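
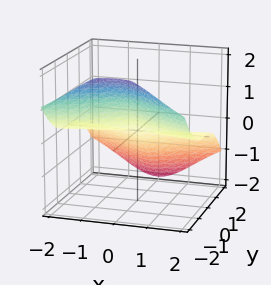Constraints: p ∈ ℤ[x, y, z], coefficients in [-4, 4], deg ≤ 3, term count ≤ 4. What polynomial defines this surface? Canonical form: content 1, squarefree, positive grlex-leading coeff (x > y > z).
x^2*z + y^3 + y^2*z

First, degree: the shape is more complex than any degree-2 surface, so deg p = 3.
Next, reading off the gridlines: every point of the x-axis in the box is on the surface; the visible z-axis segment lies entirely on the surface; it meets the y-axis at y = 0 (among the integer gridlines).
Finally, matching integer coefficients to the picture gives p.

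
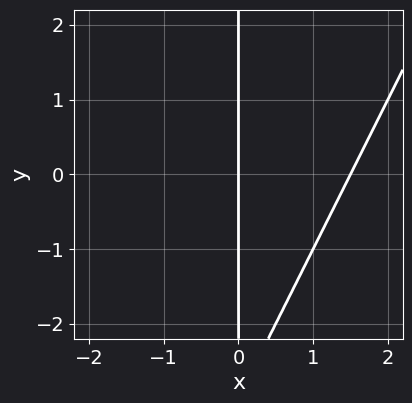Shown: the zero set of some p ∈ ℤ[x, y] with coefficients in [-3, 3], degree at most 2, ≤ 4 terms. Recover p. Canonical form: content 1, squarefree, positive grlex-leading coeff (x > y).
2*x^2 - x*y - 3*x

(a) The degree is 2 — no degree-1 curve has this shape.
(b) From the axis intercepts and sections: it meets the x-axis at x = 0 (among the integer gridlines); the visible y-axis segment lies entirely on the curve.
(c) Assembling these constraints gives the stated polynomial.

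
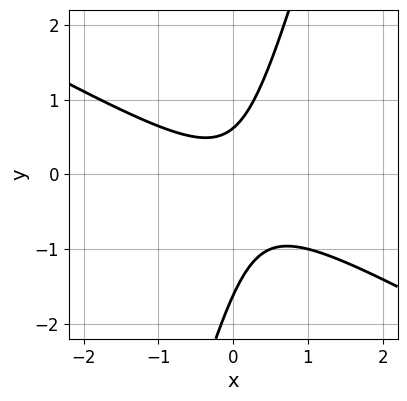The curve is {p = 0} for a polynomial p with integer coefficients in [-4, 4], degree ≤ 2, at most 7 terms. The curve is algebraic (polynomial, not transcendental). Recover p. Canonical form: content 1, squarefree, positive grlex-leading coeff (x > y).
First, the degree is 2 — the shape is more complex than any degree-1 curve.
Then, against the integer gridlines: no x-intercept at any integer in the box.
Finally, assembling these constraints gives the stated polynomial.

2*x^2 + 3*x*y - y^2 - y + 1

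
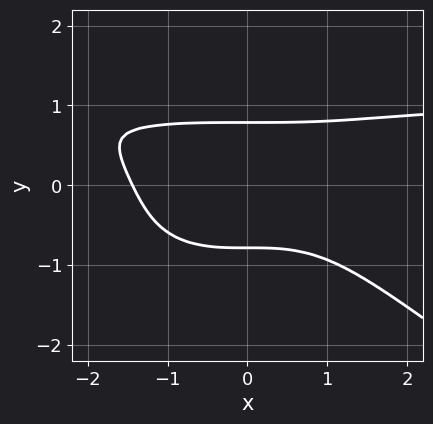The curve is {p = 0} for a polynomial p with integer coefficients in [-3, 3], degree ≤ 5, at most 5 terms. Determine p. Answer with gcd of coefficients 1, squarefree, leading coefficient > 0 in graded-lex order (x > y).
The degree is 4 — a generic line meets the curve in up to 4 points.
Putting this together gives p.

x^3*y + 3*y^4 - x^3 + 3*y^2 - 3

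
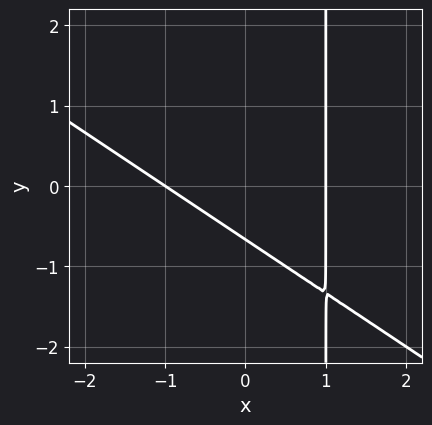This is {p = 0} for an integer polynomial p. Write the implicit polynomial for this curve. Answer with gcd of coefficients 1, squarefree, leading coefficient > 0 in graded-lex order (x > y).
(a) The degree is 2 — the shape is more complex than any degree-1 curve.
(b) Reading off the gridlines: among the integer gridlines, it crosses the x-axis at x ∈ {-1, 1}.
(c) Together with the visible shape, these determine p as stated.

2*x^2 + 3*x*y - 3*y - 2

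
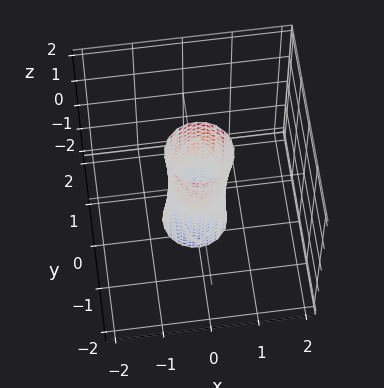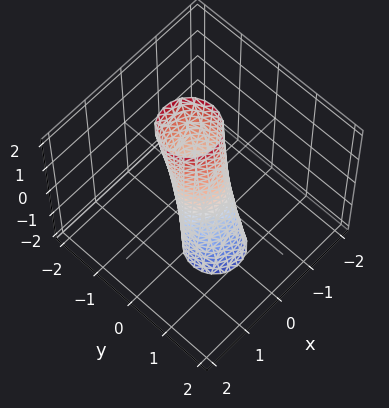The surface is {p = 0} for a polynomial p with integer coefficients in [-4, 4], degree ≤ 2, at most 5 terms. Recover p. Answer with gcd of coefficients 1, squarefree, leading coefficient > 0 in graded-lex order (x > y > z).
(a) The degree is 2 — no degree-1 surface has this shape.
(b) Observable constraints: the surface avoids every integer z-axis point in the box.
(c) Fitting integer coefficients to these (and the overall shape) gives p.

3*x^2 + 3*y^2 + y*z - 1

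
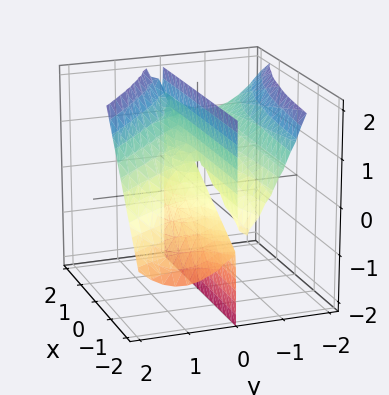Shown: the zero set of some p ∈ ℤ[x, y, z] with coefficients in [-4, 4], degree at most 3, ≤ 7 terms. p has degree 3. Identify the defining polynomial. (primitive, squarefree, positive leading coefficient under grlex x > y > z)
1. The degree is 3 — no degree-2 surface has this shape.
2. Observable constraints: it crosses the y-axis at the gridline y = 0; every point of the x-axis in the box is on the surface.
3. Putting this together gives p.

x*y^2 + y^3 + x*y - 2*y*z + y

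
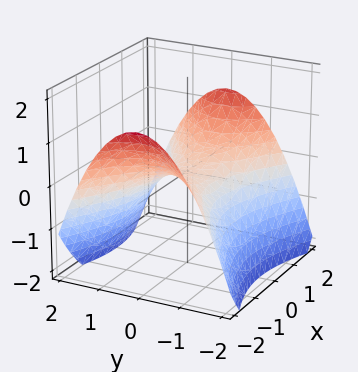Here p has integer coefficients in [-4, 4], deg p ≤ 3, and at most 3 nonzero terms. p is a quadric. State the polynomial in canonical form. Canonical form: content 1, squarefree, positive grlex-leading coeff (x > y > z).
Degree: a saddle surface; a quadric, so deg p = 2.
Symmetries: mirror symmetry y ↦ −y ⇒ only even powers of y; it's symmetric under x → −x, forcing even powers of x.
From the axis intercepts and sections: one z-axis crossing is at z = 0; one x-axis crossing is at x = 0; it meets the y-axis at y = 0 (among the integer gridlines).
Matching integer coefficients to the picture gives p.

x^2 - 2*y^2 - 3*z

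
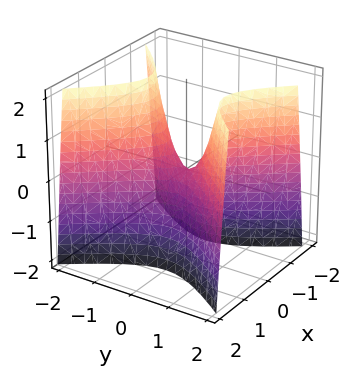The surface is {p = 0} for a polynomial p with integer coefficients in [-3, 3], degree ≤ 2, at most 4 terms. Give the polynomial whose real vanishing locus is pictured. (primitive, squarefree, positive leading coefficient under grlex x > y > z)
3*x^2 - 2*y^2 + z

First, the degree is 2 — a hyperbolic paraboloid; a quadric.
Next, symmetries: it's symmetric under y → −y, forcing even powers of y; mirror symmetry x ↦ −x ⇒ only even powers of x.
Next, observable constraints: it crosses the z-axis at the gridline z = 0; it crosses the y-axis at the gridline y = 0; it crosses the x-axis at the gridline x = 0.
Finally, these observations pin down the coefficients.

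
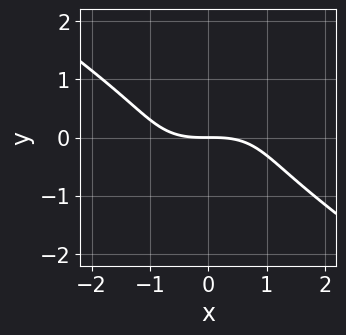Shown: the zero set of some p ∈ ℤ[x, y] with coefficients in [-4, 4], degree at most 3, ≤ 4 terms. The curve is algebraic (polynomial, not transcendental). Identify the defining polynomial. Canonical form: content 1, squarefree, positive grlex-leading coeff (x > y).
x^3 + 3*y^3 + 3*y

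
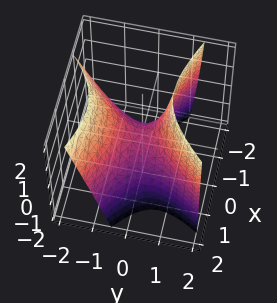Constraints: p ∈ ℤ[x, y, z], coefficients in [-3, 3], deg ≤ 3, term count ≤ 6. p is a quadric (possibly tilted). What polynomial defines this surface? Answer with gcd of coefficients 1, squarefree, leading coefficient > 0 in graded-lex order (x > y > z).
1. The degree is 2 — no degree-1 surface has this shape.
2. Checking where it meets the axes: it crosses the y-axis at the gridline y = 0; one x-axis crossing is at x = 0.
3. Together with the visible shape, these determine p as stated.

2*x^2 + 2*x*y - 3*y^2 - y*z + 2*z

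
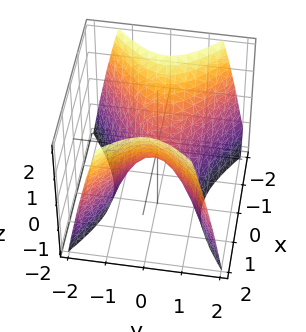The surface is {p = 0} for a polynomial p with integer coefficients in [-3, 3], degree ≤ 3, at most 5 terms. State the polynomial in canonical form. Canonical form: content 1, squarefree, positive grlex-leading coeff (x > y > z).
(a) The degree is 2 — a hyperbolic paraboloid; a quadric.
(b) Symmetries: it's symmetric under y → −y, forcing even powers of y; mirror symmetry x ↦ −x ⇒ only even powers of x.
(c) Checking where it meets the axes: it crosses the y-axis at the gridline y = 0; one x-axis crossing is at x = 0; one z-axis crossing is at z = 0.
(d) The integer polynomial consistent with all of this is the stated p.

2*x^2 - 3*y^2 - 2*z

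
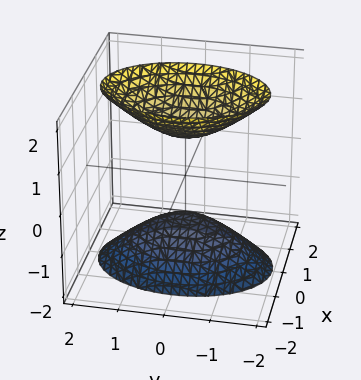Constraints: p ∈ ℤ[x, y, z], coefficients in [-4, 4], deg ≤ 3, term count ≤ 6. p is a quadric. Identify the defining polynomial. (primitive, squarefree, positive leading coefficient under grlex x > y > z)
First, I count 2 distinct pieces. They look like related sheets of one shape, so recover p as a whole.
Then, the degree is 2 — two separate bowl-shaped sheets opening away from each other; a quadric.
Then, symmetries: it's symmetric under x → −x, forcing even powers of x; mirror symmetry z ↦ −z ⇒ only even powers of z; mirror symmetry y ↦ −y ⇒ only even powers of y.
Then, from the axis intercepts and sections: among the integer gridlines, it crosses the z-axis at z ∈ {-1, 1}; no x-intercept at any integer in the box; no y-intercept at any integer in the box.
Finally, fitting integer coefficients to these (and the overall shape) gives p.

2*x^2 + y^2 - z^2 + 1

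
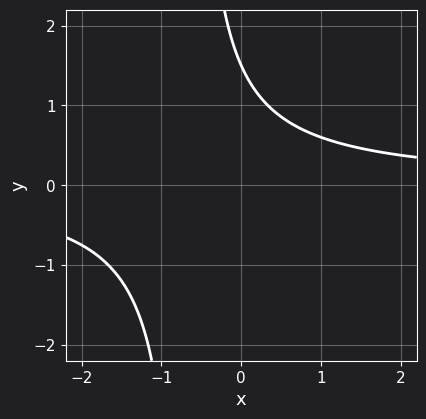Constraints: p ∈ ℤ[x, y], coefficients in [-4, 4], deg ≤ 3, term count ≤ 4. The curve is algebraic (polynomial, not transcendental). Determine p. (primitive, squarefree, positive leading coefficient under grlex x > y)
3*x*y + 2*y - 3

First, deg p = 2. The shape is more complex than any degree-1 curve.
Then, reading off the gridlines: the curve avoids every integer x-axis point in the box.
Finally, the integer polynomial consistent with all of this is the stated p.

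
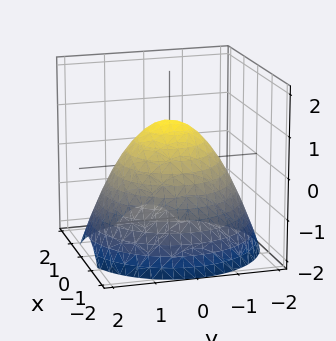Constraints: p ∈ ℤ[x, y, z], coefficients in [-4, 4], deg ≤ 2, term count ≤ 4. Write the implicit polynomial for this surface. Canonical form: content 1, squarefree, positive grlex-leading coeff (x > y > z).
2*x^2 + 2*y^2 + 3*z - 3

The degree is 2 — the shape is more complex than any degree-1 surface.
Symmetries: every cross-section ⟂ z is a circle, so x, y appear only via x² + y².
Checking where it meets the axes: it crosses the z-axis at the gridline z = 1; a circular section at z = -1 has radius between 1 and 2.
The integer polynomial consistent with all of this is the stated p.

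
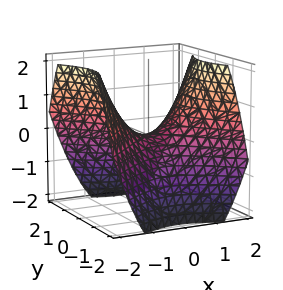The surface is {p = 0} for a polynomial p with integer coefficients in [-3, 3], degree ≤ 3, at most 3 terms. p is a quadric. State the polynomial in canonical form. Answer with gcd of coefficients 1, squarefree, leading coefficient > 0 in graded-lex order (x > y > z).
2*x^2 - 2*y^2 - 3*z

1. The degree is 2 — a hyperbolic paraboloid; a quadric.
2. Symmetries: mirror symmetry y ↦ −y ⇒ only even powers of y; mirror symmetry x ↦ −x ⇒ only even powers of x.
3. From the visible intercepts: it crosses the y-axis at the gridline y = 0; it crosses the z-axis at the gridline z = 0; one x-axis crossing is at x = 0.
4. Assembling these constraints gives the stated polynomial.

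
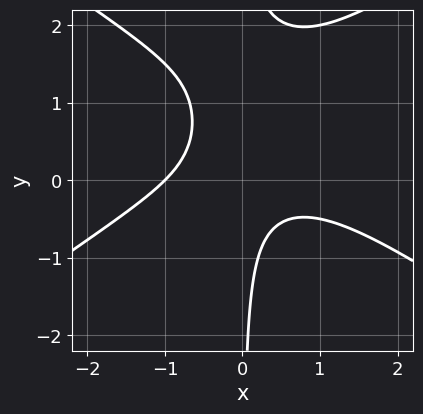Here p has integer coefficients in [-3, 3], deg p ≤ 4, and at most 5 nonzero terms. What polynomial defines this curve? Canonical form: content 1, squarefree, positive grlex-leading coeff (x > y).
x^3 - 2*x*y^2 + 3*x*y + 1

(a) The degree is 3 — no degree-2 curve has this shape.
(b) From the axis intercepts and sections: the curve avoids every integer y-axis point in the box; it crosses the x-axis at the gridline x = -1.
(c) The integer polynomial consistent with all of this is the stated p.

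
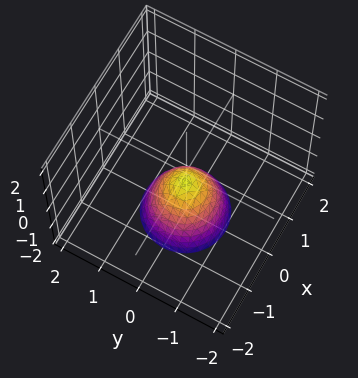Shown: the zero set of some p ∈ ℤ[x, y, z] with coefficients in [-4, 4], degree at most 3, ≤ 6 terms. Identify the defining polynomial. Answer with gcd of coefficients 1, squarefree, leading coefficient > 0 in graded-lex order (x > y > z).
deg p = 2. The shape is more complex than any degree-1 surface.
By symmetry, the z-axis is an axis of rotation, so x and y enter only as x² + y².
From the visible intercepts: a circular section at z = -2 has radius exactly 1; it misses every integer gridline on the x-axis; the surface avoids every integer y-axis point in the box.
Solving for integer coefficients yields p as stated.

3*x^2 + 3*y^2 + 2*z + 1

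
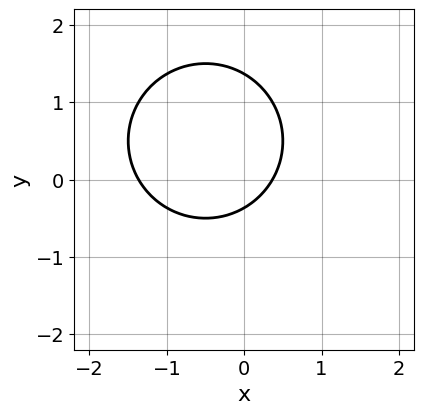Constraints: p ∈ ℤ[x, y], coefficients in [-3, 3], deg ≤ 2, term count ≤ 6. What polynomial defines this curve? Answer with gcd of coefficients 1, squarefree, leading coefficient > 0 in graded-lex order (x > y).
2*x^2 + 2*y^2 + 2*x - 2*y - 1

deg p = 2. No degree-1 curve has this shape.
Putting this together gives p.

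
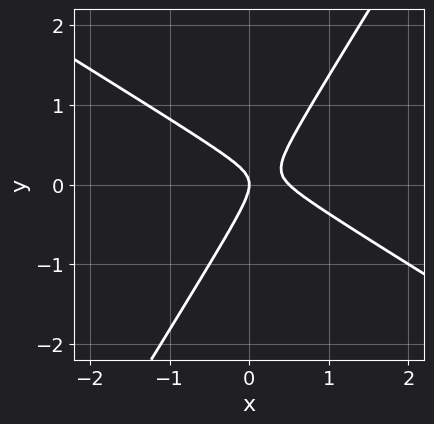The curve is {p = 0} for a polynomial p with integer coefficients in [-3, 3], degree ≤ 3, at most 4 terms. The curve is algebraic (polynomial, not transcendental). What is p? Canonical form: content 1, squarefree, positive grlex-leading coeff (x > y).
First, the degree is 2 — the shape is more complex than any degree-1 curve.
Then, observable constraints: it meets the y-axis at y = 0 (among the integer gridlines); it crosses the x-axis at the gridline x = 0.
Finally, putting this together gives p.

2*x^2 + 2*x*y - 2*y^2 - x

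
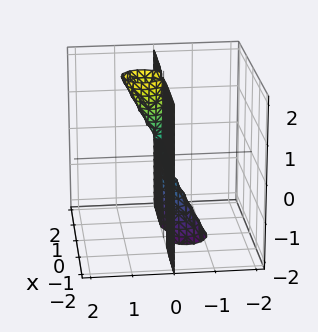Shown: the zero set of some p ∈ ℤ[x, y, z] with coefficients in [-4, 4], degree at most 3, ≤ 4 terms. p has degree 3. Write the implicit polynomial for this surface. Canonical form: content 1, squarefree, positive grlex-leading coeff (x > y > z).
First, degree: no degree-2 surface has this shape, so deg p = 3.
Next, from the visible intercepts: every point of the x-axis in the box is on the surface; one y-axis crossing is at y = 0.
Finally, fitting integer coefficients to these (and the overall shape) gives p.

2*x^2*y + 2*y^3 - y^2*z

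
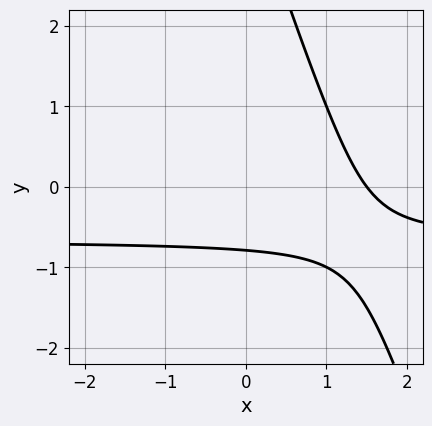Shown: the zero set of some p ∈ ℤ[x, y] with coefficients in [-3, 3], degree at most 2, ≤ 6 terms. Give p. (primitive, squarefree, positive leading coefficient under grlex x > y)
1. Degree: a generic line meets the curve in up to 2 points, so deg p = 2.
2. Matching integer coefficients to the picture gives p.

3*x*y + y^2 + 2*x - 3*y - 3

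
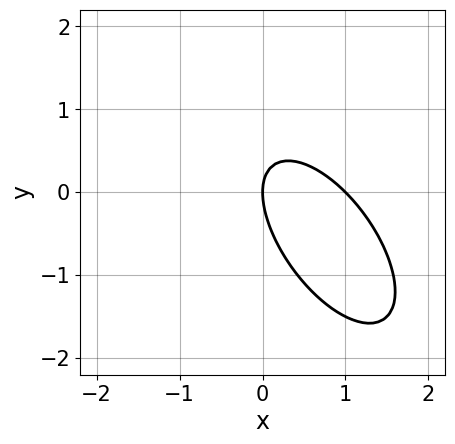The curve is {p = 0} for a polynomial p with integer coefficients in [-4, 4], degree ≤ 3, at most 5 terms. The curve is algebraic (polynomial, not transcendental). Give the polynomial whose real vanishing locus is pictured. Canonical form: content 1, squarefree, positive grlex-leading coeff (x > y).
3*x^2 + 3*x*y + 2*y^2 - 3*x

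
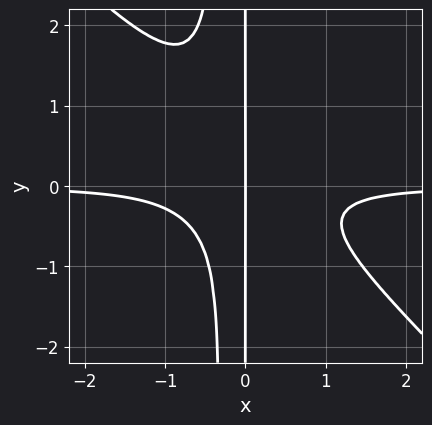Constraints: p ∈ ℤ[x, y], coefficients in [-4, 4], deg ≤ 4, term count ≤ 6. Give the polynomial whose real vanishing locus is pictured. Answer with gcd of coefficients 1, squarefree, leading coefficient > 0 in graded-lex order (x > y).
First, deg p = 4. No degree-3 curve has this shape.
Then, observable constraints: one x-axis crossing is at x = 0; every point of the y-axis in the box is on the curve.
Finally, together with the visible shape, these determine p as stated.

3*x^3*y + 3*x^2*y^2 + x*y^2 + x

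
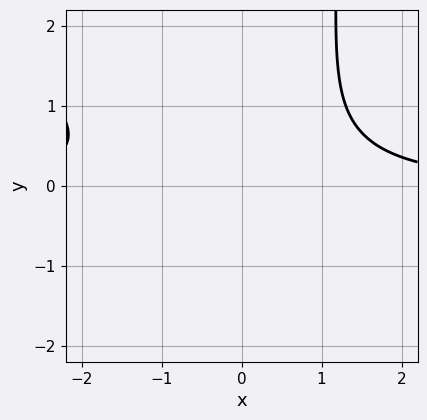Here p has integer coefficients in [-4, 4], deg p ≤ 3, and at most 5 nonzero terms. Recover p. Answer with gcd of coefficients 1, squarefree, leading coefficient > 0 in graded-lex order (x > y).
(a) deg p = 3. A generic line meets the curve in up to 3 points.
(b) From the axis intercepts and sections: the curve avoids every integer x-axis point in the box; no y-intercept at any integer in the box.
(c) The integer polynomial consistent with all of this is the stated p.

2*x^2*y + 2*x*y^2 - 3*y^2 - 3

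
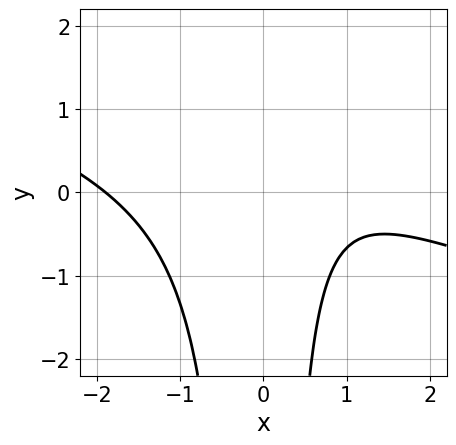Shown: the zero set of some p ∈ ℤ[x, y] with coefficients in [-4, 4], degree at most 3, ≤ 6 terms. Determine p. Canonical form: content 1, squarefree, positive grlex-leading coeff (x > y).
x^3 + 3*x^2*y - 2*x + 3

1. deg p = 3. The shape is more complex than any degree-2 curve.
2. From the axis intercepts and sections: no y-intercept at any integer in the box.
3. Assembling these constraints gives the stated polynomial.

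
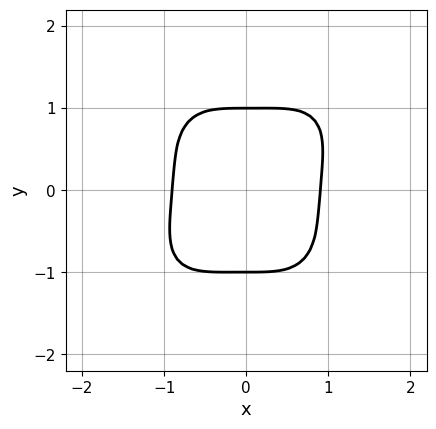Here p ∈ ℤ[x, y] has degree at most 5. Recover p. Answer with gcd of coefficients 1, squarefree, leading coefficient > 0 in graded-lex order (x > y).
1. Degree: a generic line meets the curve in up to 4 points, so deg p = 4.
2. Observable constraints: the y-axis gridline crossings are at y ∈ {-1, 1}.
3. Putting this together gives p.

3*x^4 - x^3*y + 2*y^4 - 2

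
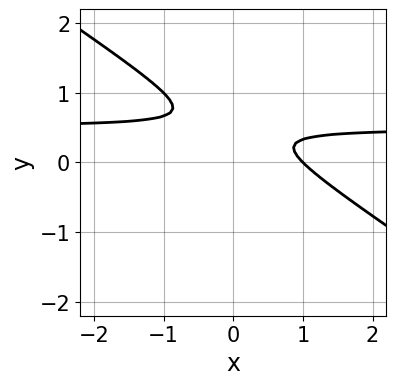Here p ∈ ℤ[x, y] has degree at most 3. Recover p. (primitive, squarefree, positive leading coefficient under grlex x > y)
2*x*y + 3*y^2 - x - 3*y + 1

deg p = 2.
Observable constraints: it misses every integer gridline on the y-axis; it meets the x-axis at x = 1 (among the integer gridlines).
Matching integer coefficients to the picture gives p.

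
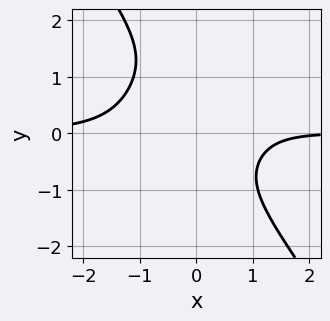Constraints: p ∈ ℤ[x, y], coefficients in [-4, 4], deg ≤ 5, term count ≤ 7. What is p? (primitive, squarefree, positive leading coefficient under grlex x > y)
3*x^3*y + y^4 - y^3 - x + 3

First, the degree is 4 — the shape is more complex than any degree-3 curve.
Next, from the axis intercepts and sections: it misses every integer gridline on the y-axis; the curve avoids every integer x-axis point in the box.
Finally, matching integer coefficients to the picture gives p.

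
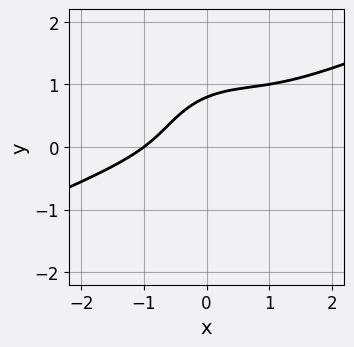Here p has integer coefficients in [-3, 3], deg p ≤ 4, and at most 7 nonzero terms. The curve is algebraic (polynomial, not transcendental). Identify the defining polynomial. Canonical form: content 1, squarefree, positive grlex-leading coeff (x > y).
x^3 - 2*x^2*y - 2*y^3 + 2*x*y + 1

First, deg p = 3. No degree-2 curve has this shape.
Next, reading off the gridlines: it meets the x-axis at x = -1 (among the integer gridlines).
Finally, assembling these constraints gives the stated polynomial.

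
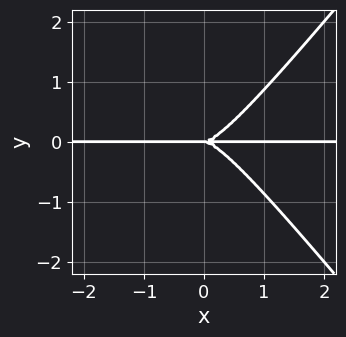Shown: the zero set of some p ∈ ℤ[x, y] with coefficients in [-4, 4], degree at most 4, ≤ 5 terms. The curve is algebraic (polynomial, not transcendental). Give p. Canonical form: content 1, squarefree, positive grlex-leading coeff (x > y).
deg p = 4. A generic line meets the curve in up to 4 points.
From the axis intercepts and sections: every point of the x-axis in the box is on the curve; it meets the y-axis at y = 0 (among the integer gridlines).
Putting this together gives p.

3*x^3*y - 2*x*y^3 - 2*y^3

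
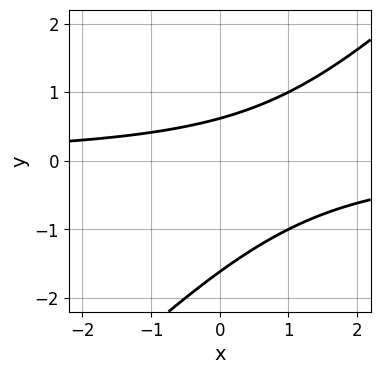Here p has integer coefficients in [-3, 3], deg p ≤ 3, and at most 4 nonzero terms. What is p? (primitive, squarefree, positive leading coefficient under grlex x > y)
x*y - y^2 - y + 1

deg p = 2.
Checking where it meets the axes: the curve avoids every integer x-axis point in the box.
These observations pin down the coefficients.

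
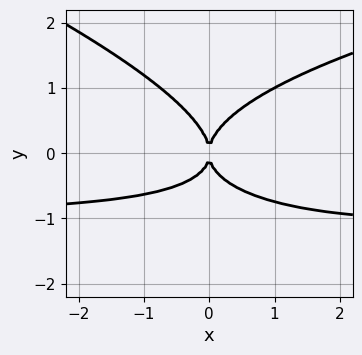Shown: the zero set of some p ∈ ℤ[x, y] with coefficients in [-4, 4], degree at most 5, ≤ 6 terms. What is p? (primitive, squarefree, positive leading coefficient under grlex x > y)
(a) deg p = 4. No degree-3 curve has this shape.
(b) Observable constraints: it meets the y-axis at y = 0 (among the integer gridlines); it meets the x-axis at x = 0 (among the integer gridlines).
(c) Fitting integer coefficients to these (and the overall shape) gives p.

x*y^3 + 3*y^4 - 2*x^2*y - 2*x^2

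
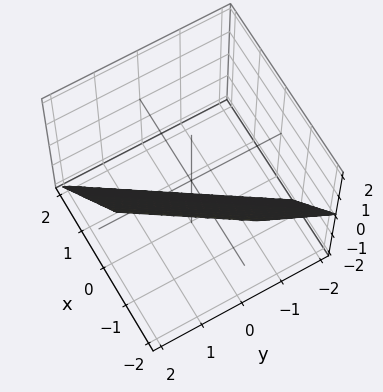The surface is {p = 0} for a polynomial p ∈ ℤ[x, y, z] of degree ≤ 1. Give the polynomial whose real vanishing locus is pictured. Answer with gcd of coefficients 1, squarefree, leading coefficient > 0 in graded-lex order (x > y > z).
3*x - 2*y + 2*z + 2

First, deg p = 1. The surface is flat (a plane).
Then, against the integer gridlines: one z-axis crossing is at z = -1; it crosses the y-axis at the gridline y = 1.
Finally, together with the visible shape, these determine p as stated.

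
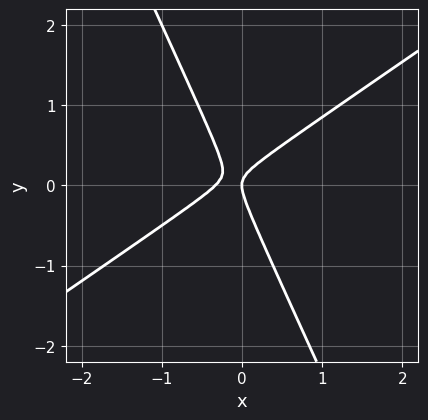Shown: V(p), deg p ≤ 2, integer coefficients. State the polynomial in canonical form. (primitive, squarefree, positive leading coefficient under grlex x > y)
3*x^2 - 3*x*y - 2*y^2 + x

Degree: the shape is more complex than any degree-1 curve, so deg p = 2.
From the axis intercepts and sections: it crosses the x-axis at the gridline x = 0; one y-axis crossing is at y = 0.
The integer polynomial consistent with all of this is the stated p.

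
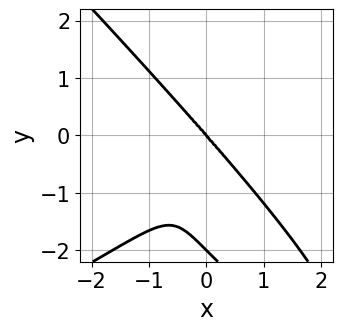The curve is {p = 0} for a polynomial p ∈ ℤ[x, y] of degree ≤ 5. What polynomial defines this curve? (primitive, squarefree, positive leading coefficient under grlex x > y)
x*y^3 + y^4 + 3*x^3 + 2*y^3

(a) deg p = 4. No degree-3 curve has this shape.
(b) Against the integer gridlines: it crosses the x-axis at the gridline x = 0; the y-axis gridline crossings are at y ∈ {-2, 0}.
(c) Putting this together gives p.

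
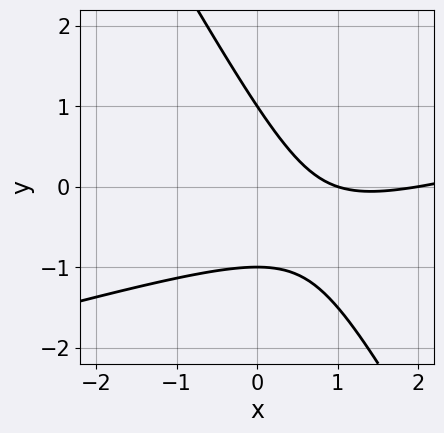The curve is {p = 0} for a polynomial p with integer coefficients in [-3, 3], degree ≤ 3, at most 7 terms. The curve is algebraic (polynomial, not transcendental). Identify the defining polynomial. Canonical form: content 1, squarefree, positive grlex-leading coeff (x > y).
First, degree: a generic line meets the curve in up to 2 points, so deg p = 2.
Then, from the visible intercepts: among the integer gridlines, it crosses the x-axis at x ∈ {1, 2}; among the integer gridlines, it crosses the y-axis at y ∈ {-1, 1}.
Finally, fitting integer coefficients to these (and the overall shape) gives p.

x^2 - 3*x*y - 2*y^2 - 3*x + 2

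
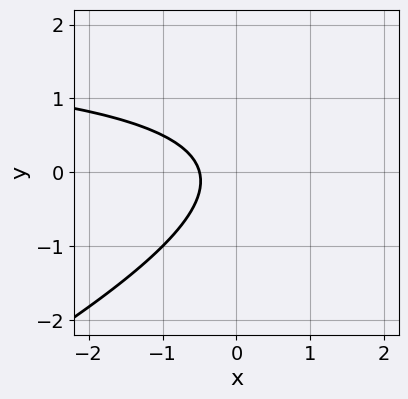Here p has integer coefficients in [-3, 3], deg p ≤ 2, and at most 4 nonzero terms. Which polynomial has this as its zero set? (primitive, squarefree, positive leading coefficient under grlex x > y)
1. deg p = 2.
2. From the visible intercepts: no y-intercept at any integer in the box.
3. Matching integer coefficients to the picture gives p.

x*y - 2*y^2 - 2*x - 1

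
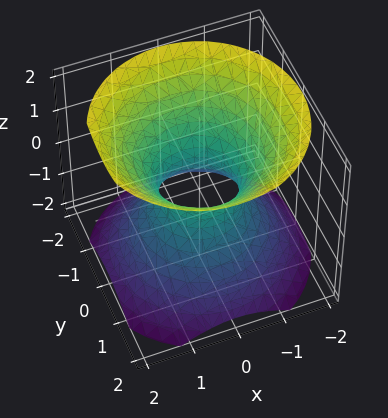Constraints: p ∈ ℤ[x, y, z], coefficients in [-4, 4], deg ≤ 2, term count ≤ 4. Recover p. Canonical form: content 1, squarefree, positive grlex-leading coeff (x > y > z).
First, deg p = 2.
Then, symmetries: it's symmetric under z → −z, forcing even powers of z; the surface is invariant under rotation about z: p = q(x² + y², z).
Then, from the axis intercepts and sections: a circular section at z = 0 has radius between 0 and 1; no z-intercept at any integer in the box.
Finally, matching integer coefficients to the picture gives p.

3*x^2 + 3*y^2 - 3*z^2 - 2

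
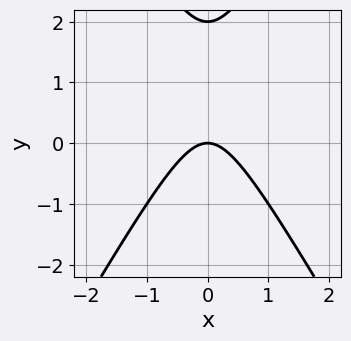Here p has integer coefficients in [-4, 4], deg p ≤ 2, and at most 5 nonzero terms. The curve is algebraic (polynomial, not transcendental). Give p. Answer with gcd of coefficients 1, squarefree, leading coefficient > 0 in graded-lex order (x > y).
3*x^2 - y^2 + 2*y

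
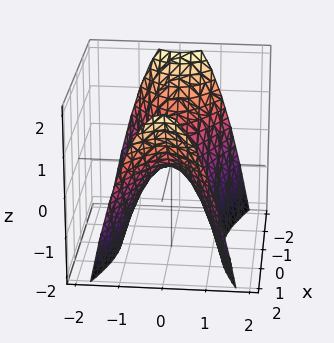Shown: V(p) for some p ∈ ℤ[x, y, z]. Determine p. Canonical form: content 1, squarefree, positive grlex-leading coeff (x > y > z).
(a) deg p = 2.
(b) Symmetries: the x ↦ −x reflection is a symmetry, so x appears only in even powers; the y ↦ −y reflection is a symmetry, so y appears only in even powers.
(c) Against the integer gridlines: it meets the x-axis at x = 0 (among the integer gridlines); it meets the z-axis at z = 0 (among the integer gridlines); it crosses the y-axis at the gridline y = 0.
(d) Solving for integer coefficients yields p as stated.

x^2 - 3*y^2 - 2*z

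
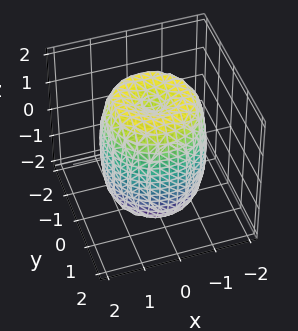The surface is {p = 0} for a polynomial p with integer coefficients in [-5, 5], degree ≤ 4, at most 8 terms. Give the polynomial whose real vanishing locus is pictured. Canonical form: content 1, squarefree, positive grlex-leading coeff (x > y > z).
(a) Degree: a generic line meets the surface in up to 4 points, so deg p = 4.
(b) By symmetry, every cross-section ⟂ z is a circle, so x, y appear only via x² + y².
(c) Against the integer gridlines: a circular section at z = 0 has radius between 1 and 2.
(d) These observations pin down the coefficients.

2*x^4 + 4*x^2*y^2 + 2*y^4 - 3*x^2 - 3*y^2 + z^2 - 2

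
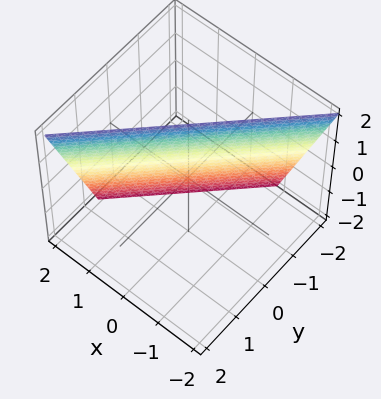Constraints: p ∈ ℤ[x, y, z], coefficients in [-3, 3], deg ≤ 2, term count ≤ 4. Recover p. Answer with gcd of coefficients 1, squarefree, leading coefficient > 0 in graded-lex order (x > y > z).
First, deg p = 1. Every cross-section is a straight line — this is a plane.
Next, against the integer gridlines: it crosses the z-axis at the gridline z = 2.
Finally, putting this together gives p.

3*x - 3*y + z - 2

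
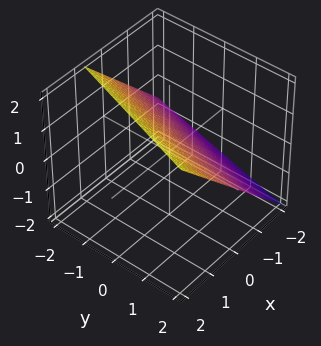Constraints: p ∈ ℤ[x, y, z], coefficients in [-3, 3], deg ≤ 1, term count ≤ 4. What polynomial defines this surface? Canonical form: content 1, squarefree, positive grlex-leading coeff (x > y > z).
3*x - y - 3*z + 2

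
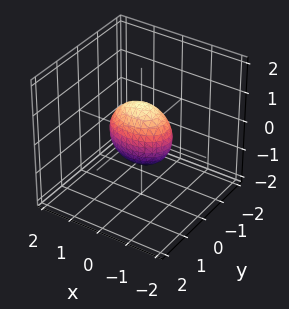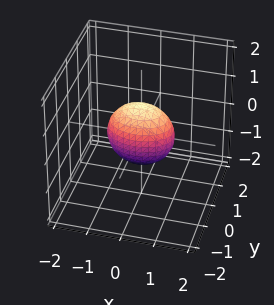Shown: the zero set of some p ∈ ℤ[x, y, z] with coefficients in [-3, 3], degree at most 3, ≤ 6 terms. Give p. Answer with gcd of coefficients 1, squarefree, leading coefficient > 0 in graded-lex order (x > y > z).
Degree: a closed, bounded, convex surface; a quadric, so deg p = 2.
Symmetries: the x ↦ −x reflection is a symmetry, so x appears only in even powers; the z ↦ −z reflection is a symmetry, so z appears only in even powers; mirror symmetry y ↦ −y ⇒ only even powers of y.
From the axis intercepts and sections: among the integer gridlines, it crosses the z-axis at z ∈ {-1, 1}; among the integer gridlines, it crosses the x-axis at x ∈ {-1, 1}.
Fitting integer coefficients to these (and the overall shape) gives p.

x^2 + 2*y^2 + z^2 - 1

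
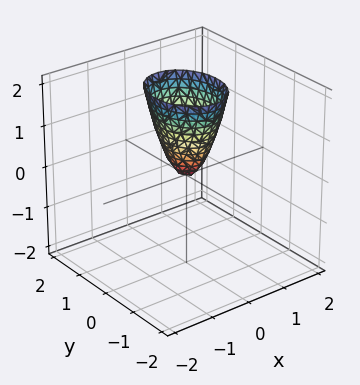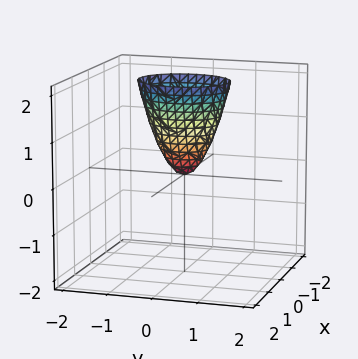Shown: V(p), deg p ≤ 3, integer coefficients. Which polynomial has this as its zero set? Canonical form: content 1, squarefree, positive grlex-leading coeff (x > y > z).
3*x^2 + 2*y^2 - z

(a) The degree is 2 — a single bowl opening along one axis; a quadric.
(b) Symmetries: it's symmetric under y → −y, forcing even powers of y; it's symmetric under x → −x, forcing even powers of x.
(c) From the visible intercepts: it meets the y-axis at y = 0 (among the integer gridlines); it meets the x-axis at x = 0 (among the integer gridlines).
(d) Together with the visible shape, these determine p as stated.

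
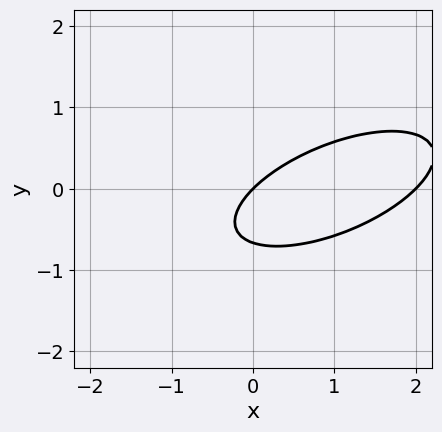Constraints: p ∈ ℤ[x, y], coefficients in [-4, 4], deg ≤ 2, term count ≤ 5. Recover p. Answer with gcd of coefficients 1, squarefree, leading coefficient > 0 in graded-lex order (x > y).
x^2 - 2*x*y + 3*y^2 - 2*x + 2*y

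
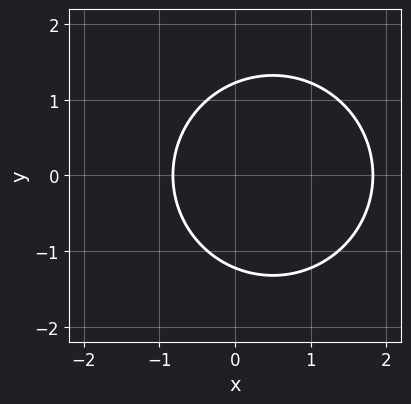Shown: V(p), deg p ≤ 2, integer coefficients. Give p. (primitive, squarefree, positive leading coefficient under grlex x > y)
2*x^2 + 2*y^2 - 2*x - 3

(a) Degree: a generic line meets the curve in up to 2 points, so deg p = 2.
(b) Symmetries: mirror symmetry y ↦ −y ⇒ only even powers of y.
(c) Together with the visible shape, these determine p as stated.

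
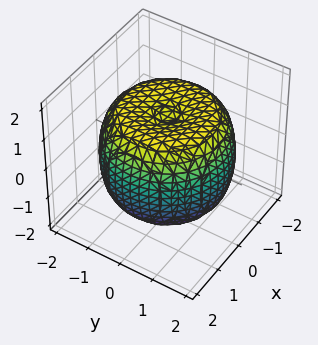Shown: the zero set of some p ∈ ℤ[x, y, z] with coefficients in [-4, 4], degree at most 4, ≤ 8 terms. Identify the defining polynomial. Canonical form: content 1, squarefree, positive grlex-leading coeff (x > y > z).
x^4 + 2*x^2*y^2 + y^4 - 2*x^2 - 2*y^2 + 2*z^2 - 3

1. The degree is 4 — the shape is more complex than any degree-3 surface.
2. Symmetry: every cross-section ⟂ z is a circle, so x, y appear only via x² + y².
3. From the visible intercepts: a circular section at z = 1 has radius between 1 and 2.
4. Together with the visible shape, these determine p as stated.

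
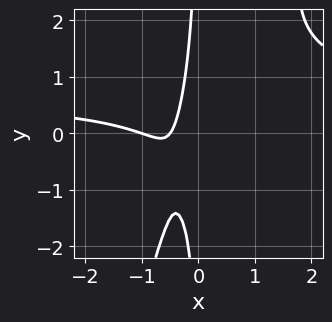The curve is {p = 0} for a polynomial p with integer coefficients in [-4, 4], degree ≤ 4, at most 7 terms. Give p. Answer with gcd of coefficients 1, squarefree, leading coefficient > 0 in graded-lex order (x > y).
3*x^2*y - x*y^2 - 2*x^2 - 3*x - 1

First, degree: the shape is more complex than any degree-2 curve, so deg p = 3.
Then, from the visible intercepts: the curve avoids every integer y-axis point in the box; it meets the x-axis at x = -1 (among the integer gridlines).
Finally, fitting integer coefficients to these (and the overall shape) gives p.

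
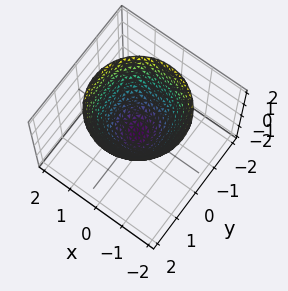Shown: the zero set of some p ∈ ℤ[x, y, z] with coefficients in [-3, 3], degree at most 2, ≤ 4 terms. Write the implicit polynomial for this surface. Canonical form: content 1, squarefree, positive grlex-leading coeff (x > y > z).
3*x^2 + 3*y^2 - 3*z - 1

First, degree: no degree-1 surface has this shape, so deg p = 2.
Then, symmetries: the surface is invariant under rotation about z: p = q(x² + y², z).
Then, from the axis intercepts and sections: a circular section at z = 0 has radius between 0 and 1.
Finally, matching integer coefficients to the picture gives p.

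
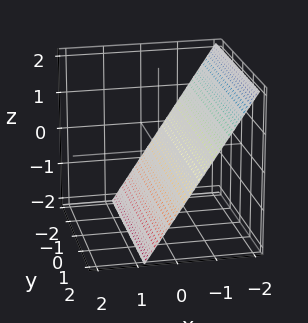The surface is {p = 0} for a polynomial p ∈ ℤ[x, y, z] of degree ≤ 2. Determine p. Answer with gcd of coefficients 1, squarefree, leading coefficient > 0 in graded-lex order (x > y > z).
3*x + 2*z + 2

(a) Degree: the surface is flat (a plane), so deg p = 1.
(b) Checking where it meets the axes: it crosses the z-axis at the gridline z = -1; the surface avoids every integer y-axis point in the box.
(c) Assembling these constraints gives the stated polynomial.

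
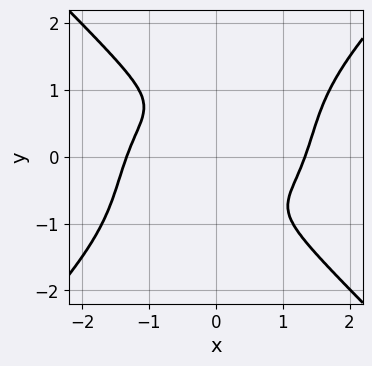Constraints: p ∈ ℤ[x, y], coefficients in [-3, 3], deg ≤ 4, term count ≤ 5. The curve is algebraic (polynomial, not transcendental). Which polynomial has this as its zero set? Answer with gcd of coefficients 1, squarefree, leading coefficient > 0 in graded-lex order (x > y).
1. The degree is 4 — the shape is more complex than any degree-3 curve.
2. From the axis intercepts and sections: the curve avoids every integer y-axis point in the box.
3. These observations pin down the coefficients.

2*x^4 - 2*y^4 - 3*x^2 - 3*x*y - 1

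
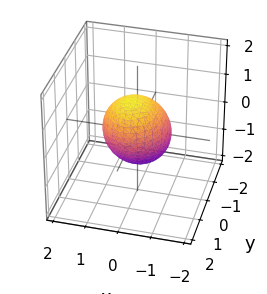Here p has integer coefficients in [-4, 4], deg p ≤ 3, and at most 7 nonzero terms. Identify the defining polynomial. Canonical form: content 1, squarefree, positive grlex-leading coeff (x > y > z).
3*x^2 + 2*y^2 - 2*y*z + 2*z^2 - 3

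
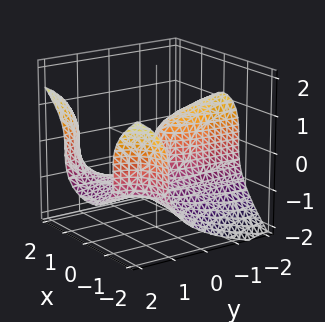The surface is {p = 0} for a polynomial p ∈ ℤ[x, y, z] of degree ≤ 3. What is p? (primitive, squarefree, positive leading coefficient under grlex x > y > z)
3*x^2*y - 3*z^3 - 3*x^2 - 2*y

1. The degree is 3 — the shape is more complex than any degree-2 surface.
2. Reading off the gridlines: it crosses the y-axis at the gridline y = 0; it meets the z-axis at z = 0 (among the integer gridlines); it crosses the x-axis at the gridline x = 0.
3. The integer polynomial consistent with all of this is the stated p.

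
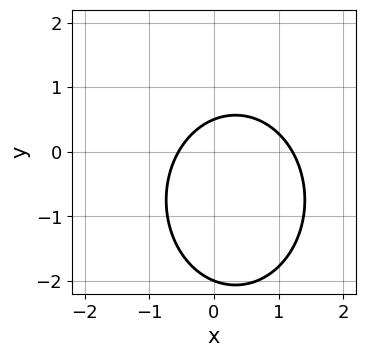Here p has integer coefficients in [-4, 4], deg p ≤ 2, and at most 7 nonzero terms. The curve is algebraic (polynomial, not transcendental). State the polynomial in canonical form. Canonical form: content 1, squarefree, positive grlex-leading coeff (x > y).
3*x^2 + 2*y^2 - 2*x + 3*y - 2

deg p = 2. A generic line meets the curve in up to 2 points.
Observable constraints: it meets the y-axis at y = -2 (among the integer gridlines).
Solving for integer coefficients yields p as stated.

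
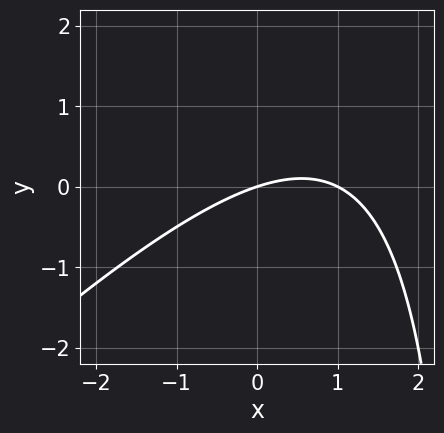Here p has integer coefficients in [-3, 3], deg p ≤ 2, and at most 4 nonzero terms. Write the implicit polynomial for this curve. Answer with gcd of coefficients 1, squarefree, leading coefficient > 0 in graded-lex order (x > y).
(a) deg p = 2. The shape is more complex than any degree-1 curve.
(b) From the visible intercepts: one y-axis crossing is at y = 0; among the integer gridlines, it crosses the x-axis at x ∈ {0, 1}.
(c) The integer polynomial consistent with all of this is the stated p.

x^2 - x*y - x + 3*y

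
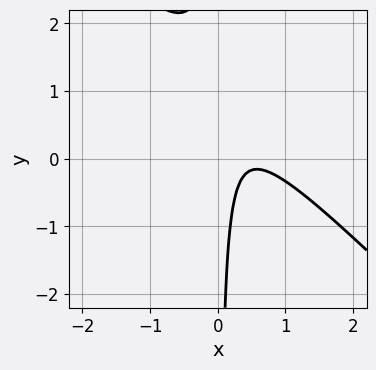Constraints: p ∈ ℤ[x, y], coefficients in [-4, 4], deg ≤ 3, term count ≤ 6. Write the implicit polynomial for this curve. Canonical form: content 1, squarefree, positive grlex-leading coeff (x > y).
(a) deg p = 2. No degree-1 curve has this shape.
(b) Checking where it meets the axes: it misses every integer gridline on the y-axis; no x-intercept at any integer in the box.
(c) Together with the visible shape, these determine p as stated.

3*x^2 + 3*x*y - 3*x + 1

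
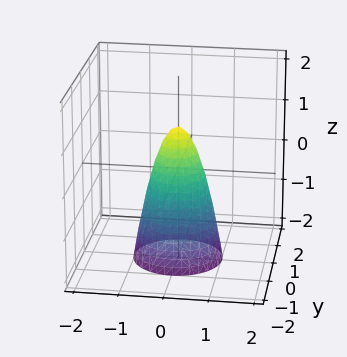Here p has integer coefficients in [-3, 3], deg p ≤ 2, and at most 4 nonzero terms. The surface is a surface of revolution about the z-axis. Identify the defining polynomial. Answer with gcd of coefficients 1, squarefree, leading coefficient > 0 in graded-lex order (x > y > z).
Degree: the shape is more complex than any degree-1 surface, so deg p = 2.
Symmetries: rotational symmetry about the z-axis ⇒ p depends on x, y only through x² + y².
Against the integer gridlines: a circular section at z = -2 has radius exactly 1; it meets the z-axis at z = 1 (among the integer gridlines).
Putting this together gives p.

3*x^2 + 3*y^2 + z - 1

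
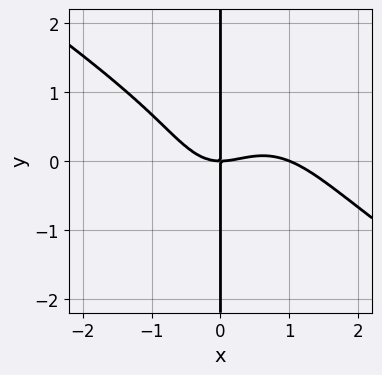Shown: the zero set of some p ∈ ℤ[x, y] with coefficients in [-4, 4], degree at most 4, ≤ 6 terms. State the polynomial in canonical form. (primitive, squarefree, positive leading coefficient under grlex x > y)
The degree is 4 — no degree-3 curve has this shape.
From the axis intercepts and sections: every point of the y-axis in the box is on the curve; the x-axis gridline crossings are at x ∈ {0, 1}.
Together with the visible shape, these determine p as stated.

2*x^4 + 2*x^3*y + 2*x*y^3 - 2*x^3 + 3*x*y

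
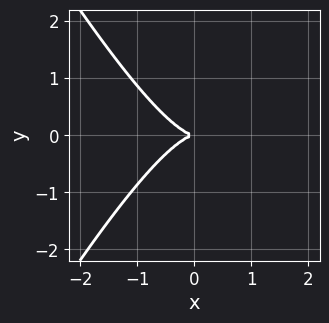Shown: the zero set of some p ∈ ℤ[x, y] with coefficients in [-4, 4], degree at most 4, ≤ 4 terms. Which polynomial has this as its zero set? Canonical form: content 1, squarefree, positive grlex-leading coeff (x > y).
(a) Degree: no degree-2 curve has this shape, so deg p = 3.
(b) Symmetries: mirror symmetry y ↦ −y ⇒ only even powers of y.
(c) Reading off the gridlines: one x-axis crossing is at x = 0; it crosses the y-axis at the gridline y = 0.
(d) Together with the visible shape, these determine p as stated.

3*x^3 - x*y^2 + 3*y^2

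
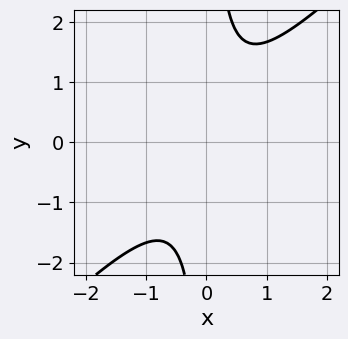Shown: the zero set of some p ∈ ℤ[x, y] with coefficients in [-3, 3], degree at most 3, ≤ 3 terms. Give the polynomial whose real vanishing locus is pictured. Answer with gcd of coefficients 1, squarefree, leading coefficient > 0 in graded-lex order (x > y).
First, degree: a generic line meets the curve in up to 2 points, so deg p = 2.
Then, from the axis intercepts and sections: no y-intercept at any integer in the box; the curve avoids every integer x-axis point in the box.
Finally, solving for integer coefficients yields p as stated.

3*x^2 - 3*x*y + 2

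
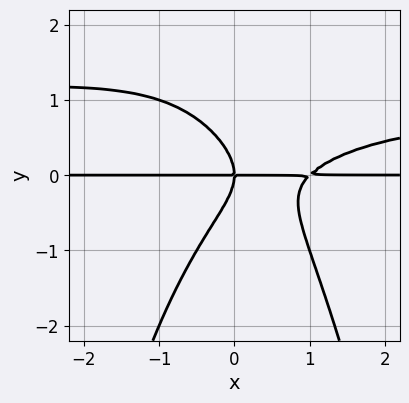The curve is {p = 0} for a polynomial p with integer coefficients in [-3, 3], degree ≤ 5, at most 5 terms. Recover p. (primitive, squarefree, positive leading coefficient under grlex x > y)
x^2*y^2 - x^2*y + y^3 + x*y

(a) The degree is 4 — the shape is more complex than any degree-3 curve.
(b) Checking where it meets the axes: the visible x-axis segment lies entirely on the curve; it crosses the y-axis at the gridline y = 0.
(c) Fitting integer coefficients to these (and the overall shape) gives p.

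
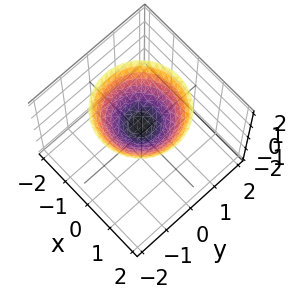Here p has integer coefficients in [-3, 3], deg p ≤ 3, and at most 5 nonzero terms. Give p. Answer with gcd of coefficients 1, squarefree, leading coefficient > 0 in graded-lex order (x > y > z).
(a) The degree is 2 — the shape is more complex than any degree-1 surface.
(b) Symmetry: every cross-section ⟂ z is a circle, so x, y appear only via x² + y².
(c) Reading off the gridlines: no y-intercept at any integer in the box; a circular section at z = 1 has radius between 0 and 1; the surface avoids every integer x-axis point in the box.
(d) Matching integer coefficients to the picture gives p.

2*x^2 + 2*y^2 - 3*z + 2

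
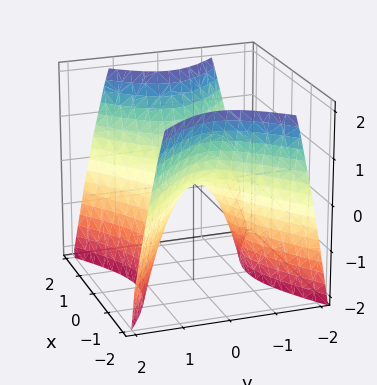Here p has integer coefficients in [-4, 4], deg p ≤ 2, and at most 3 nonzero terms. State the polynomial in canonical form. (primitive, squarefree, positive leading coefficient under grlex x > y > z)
2*x^2 - 3*y^2 - 2*z

(a) deg p = 2. A saddle surface; a quadric.
(b) Symmetries: the y ↦ −y reflection is a symmetry, so y appears only in even powers; the x ↦ −x reflection is a symmetry, so x appears only in even powers.
(c) From the visible intercepts: it meets the x-axis at x = 0 (among the integer gridlines); it meets the z-axis at z = 0 (among the integer gridlines); it meets the y-axis at y = 0 (among the integer gridlines).
(d) Putting this together gives p.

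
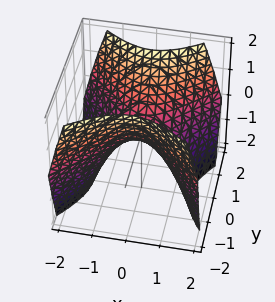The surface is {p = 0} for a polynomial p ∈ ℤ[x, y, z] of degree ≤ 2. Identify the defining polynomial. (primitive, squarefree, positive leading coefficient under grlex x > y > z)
x^2 - y^2 + z

1. deg p = 2. A hyperbolic paraboloid; a quadric.
2. Symmetries: mirror symmetry y ↦ −y ⇒ only even powers of y; mirror symmetry x ↦ −x ⇒ only even powers of x.
3. Checking where it meets the axes: it crosses the y-axis at the gridline y = 0; one x-axis crossing is at x = 0; it meets the z-axis at z = 0 (among the integer gridlines).
4. Solving for integer coefficients yields p as stated.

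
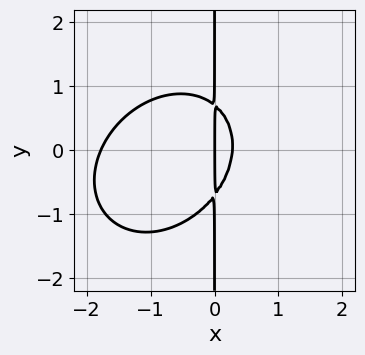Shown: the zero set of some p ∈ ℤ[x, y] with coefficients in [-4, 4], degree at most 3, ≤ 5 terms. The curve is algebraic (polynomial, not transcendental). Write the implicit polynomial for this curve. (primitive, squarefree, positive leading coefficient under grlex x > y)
First, the degree is 3 — no degree-2 curve has this shape.
Next, from the visible intercepts: every point of the y-axis in the box is on the curve; it crosses the x-axis at the gridline x = 0.
Finally, matching integer coefficients to the picture gives p.

2*x^3 - x^2*y + 2*x*y^2 + 3*x^2 - x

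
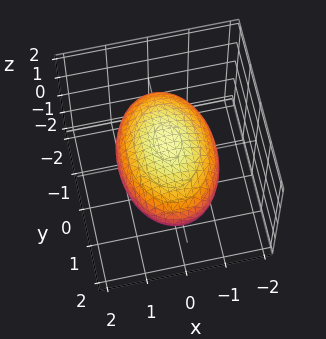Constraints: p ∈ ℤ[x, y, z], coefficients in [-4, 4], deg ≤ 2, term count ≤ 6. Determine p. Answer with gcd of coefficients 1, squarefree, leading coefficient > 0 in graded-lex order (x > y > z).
2*x^2 + y^2 + 3*z^2 - 3

The degree is 2 — bounded and convex; a quadric.
Symmetries: the x ↦ −x reflection is a symmetry, so x appears only in even powers; mirror symmetry y ↦ −y ⇒ only even powers of y; it's symmetric under z → −z, forcing even powers of z.
Against the integer gridlines: among the integer gridlines, it crosses the z-axis at z ∈ {-1, 1}.
Solving for integer coefficients yields p as stated.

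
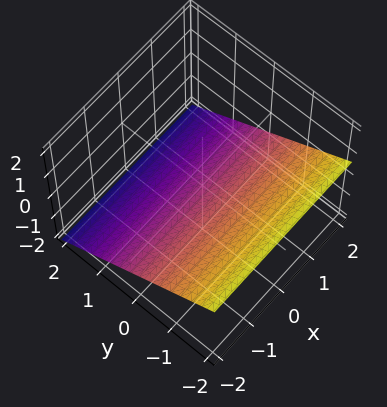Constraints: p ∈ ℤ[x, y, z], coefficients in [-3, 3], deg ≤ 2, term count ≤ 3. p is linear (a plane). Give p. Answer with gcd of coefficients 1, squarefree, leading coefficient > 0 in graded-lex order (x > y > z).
(a) Degree: the surface is flat (a plane), so deg p = 1.
(b) Checking where it meets the axes: it crosses the y-axis at the gridline y = -1; it misses every integer gridline on the x-axis.
(c) These observations pin down the coefficients.

2*y + 3*z + 2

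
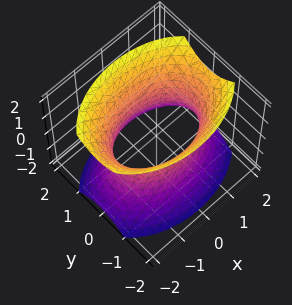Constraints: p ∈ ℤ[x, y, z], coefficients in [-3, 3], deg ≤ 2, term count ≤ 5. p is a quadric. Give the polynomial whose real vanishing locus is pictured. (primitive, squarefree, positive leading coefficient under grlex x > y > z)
(a) The degree is 2 — an hourglass — one-sheet hyperboloid; a quadric.
(b) Symmetries: the z ↦ −z reflection is a symmetry, so z appears only in even powers; mirror symmetry y ↦ −y ⇒ only even powers of y; it's symmetric under x → −x, forcing even powers of x.
(c) From the visible intercepts: no z-intercept at any integer in the box; among the integer gridlines, it crosses the y-axis at y ∈ {-1, 1}.
(d) Putting this together gives p.

x^2 + 2*y^2 - z^2 - 2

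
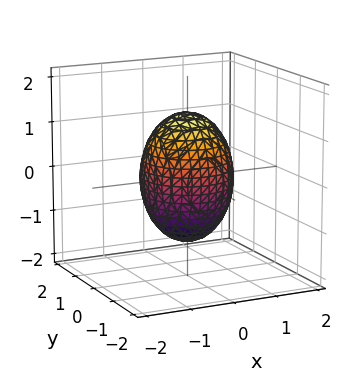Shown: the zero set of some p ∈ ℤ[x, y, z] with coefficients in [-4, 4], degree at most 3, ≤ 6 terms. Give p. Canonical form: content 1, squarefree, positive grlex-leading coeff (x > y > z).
2*x^2 + 2*y^2 + z^2 - 2

deg p = 2.
Symmetry: every cross-section ⟂ z is a circle, so x, y appear only via x² + y²; mirror symmetry z ↦ −z ⇒ only even powers of z.
Against the integer gridlines: a circular section at z = 0 has radius exactly 1; among the integer gridlines, it crosses the x-axis at x ∈ {-1, 1}.
Assembling these constraints gives the stated polynomial.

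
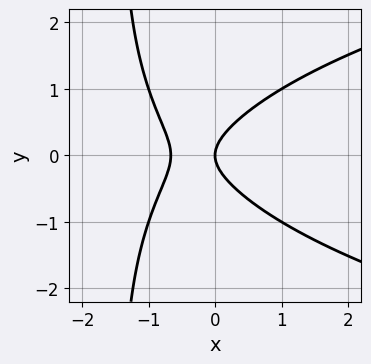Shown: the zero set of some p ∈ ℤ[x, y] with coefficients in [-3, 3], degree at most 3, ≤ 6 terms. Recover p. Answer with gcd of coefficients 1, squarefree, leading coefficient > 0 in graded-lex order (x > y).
2*x*y^2 - 3*x^2 + 3*y^2 - 2*x

The degree is 3 — no degree-2 curve has this shape.
Symmetries: the y ↦ −y reflection is a symmetry, so y appears only in even powers.
Against the integer gridlines: it crosses the y-axis at the gridline y = 0; it crosses the x-axis at the gridline x = 0.
These observations pin down the coefficients.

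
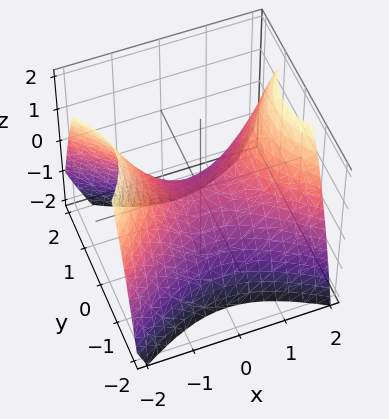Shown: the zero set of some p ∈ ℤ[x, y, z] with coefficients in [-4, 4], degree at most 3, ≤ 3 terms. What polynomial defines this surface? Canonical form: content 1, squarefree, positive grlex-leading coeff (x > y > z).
(a) deg p = 2. A saddle surface; a quadric.
(b) Symmetries: the x ↦ −x reflection is a symmetry, so x appears only in even powers; the y ↦ −y reflection is a symmetry, so y appears only in even powers.
(c) From the visible intercepts: it meets the z-axis at z = 0 (among the integer gridlines); one x-axis crossing is at x = 0; it crosses the y-axis at the gridline y = 0.
(d) Matching integer coefficients to the picture gives p.

2*x^2 - 3*y^2 - 3*z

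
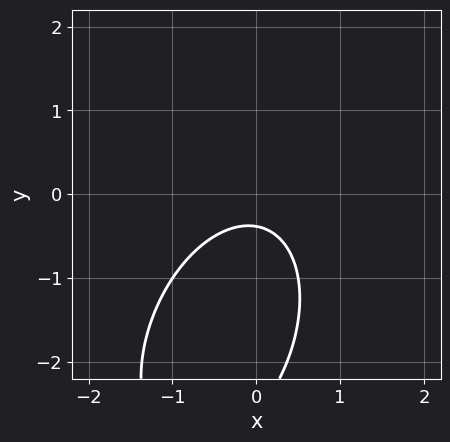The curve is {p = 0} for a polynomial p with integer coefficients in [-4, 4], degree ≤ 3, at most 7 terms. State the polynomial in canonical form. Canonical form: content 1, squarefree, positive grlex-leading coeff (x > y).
2*x^2 - x*y + y^2 + 3*y + 1

First, degree: the shape is more complex than any degree-1 curve, so deg p = 2.
Then, from the visible intercepts: it misses every integer gridline on the x-axis.
Finally, matching integer coefficients to the picture gives p.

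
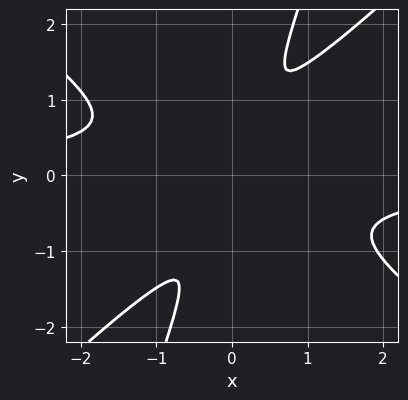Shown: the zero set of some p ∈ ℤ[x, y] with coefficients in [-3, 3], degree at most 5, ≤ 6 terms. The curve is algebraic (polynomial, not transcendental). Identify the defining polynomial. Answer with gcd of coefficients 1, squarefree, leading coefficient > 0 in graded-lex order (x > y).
2*x^3*y - 3*x*y^3 + y^4 + 2*x^2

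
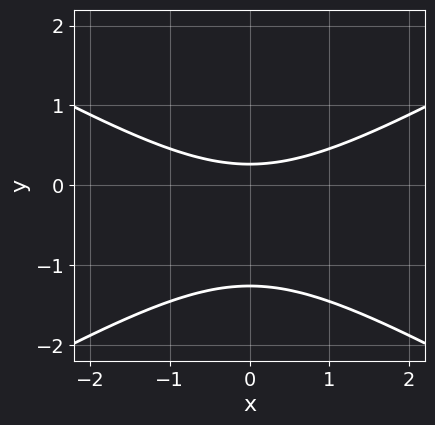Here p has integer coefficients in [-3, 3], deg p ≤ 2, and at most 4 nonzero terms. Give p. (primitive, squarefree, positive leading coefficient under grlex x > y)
x^2 - 3*y^2 - 3*y + 1

First, deg p = 2. A generic line meets the curve in up to 2 points.
Next, symmetries: mirror symmetry x ↦ −x ⇒ only even powers of x.
Then, from the visible intercepts: no x-intercept at any integer in the box.
Finally, putting this together gives p.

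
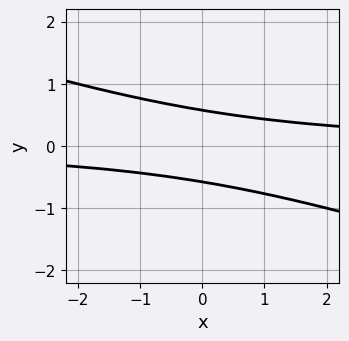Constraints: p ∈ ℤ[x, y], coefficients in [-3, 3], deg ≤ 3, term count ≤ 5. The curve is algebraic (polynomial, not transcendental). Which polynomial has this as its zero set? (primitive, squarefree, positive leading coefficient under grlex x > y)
(a) deg p = 2. No degree-1 curve has this shape.
(b) Against the integer gridlines: the curve avoids every integer x-axis point in the box.
(c) Matching integer coefficients to the picture gives p.

x*y + 3*y^2 - 1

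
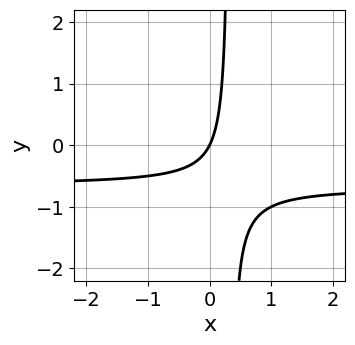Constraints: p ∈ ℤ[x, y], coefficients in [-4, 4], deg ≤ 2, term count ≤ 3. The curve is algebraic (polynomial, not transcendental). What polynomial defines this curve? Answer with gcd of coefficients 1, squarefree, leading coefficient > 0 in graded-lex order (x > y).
3*x*y + 2*x - y

First, degree: a generic line meets the curve in up to 2 points, so deg p = 2.
Then, reading off the gridlines: one y-axis crossing is at y = 0; one x-axis crossing is at x = 0.
Finally, together with the visible shape, these determine p as stated.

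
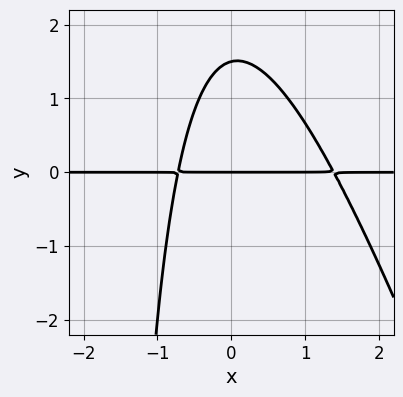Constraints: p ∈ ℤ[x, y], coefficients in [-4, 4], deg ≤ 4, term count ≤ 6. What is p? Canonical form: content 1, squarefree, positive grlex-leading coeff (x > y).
3*x^2*y + x*y^2 - 2*x*y + 2*y^2 - 3*y

1. Degree: a generic line meets the curve in up to 3 points, so deg p = 3.
2. Observable constraints: the visible x-axis segment lies entirely on the curve; it crosses the y-axis at the gridline y = 0.
3. Assembling these constraints gives the stated polynomial.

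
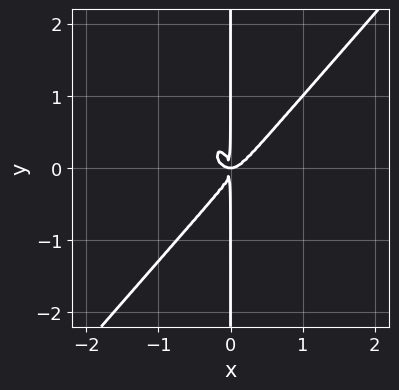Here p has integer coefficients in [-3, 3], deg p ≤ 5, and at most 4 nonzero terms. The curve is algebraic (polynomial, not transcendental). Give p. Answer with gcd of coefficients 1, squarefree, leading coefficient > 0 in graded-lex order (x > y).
First, degree: the shape is more complex than any degree-3 curve, so deg p = 4.
Then, from the visible intercepts: every point of the y-axis in the box is on the curve.
Finally, assembling these constraints gives the stated polynomial.

3*x^4 - 2*x*y^3 - x^2*y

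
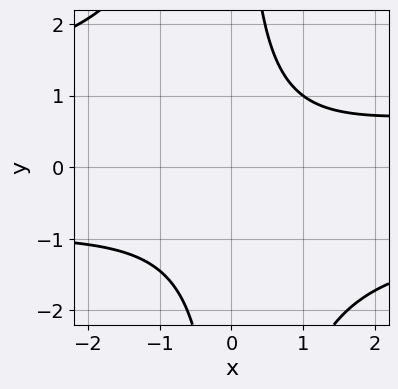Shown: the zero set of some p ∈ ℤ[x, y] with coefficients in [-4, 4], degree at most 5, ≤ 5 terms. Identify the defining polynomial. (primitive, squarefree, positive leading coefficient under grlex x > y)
x^2*y^2 - x^2 + 2*x*y + x - 3

1. Degree: no degree-3 curve has this shape, so deg p = 4.
2. Observable constraints: the curve avoids every integer x-axis point in the box; the curve avoids every integer y-axis point in the box.
3. Together with the visible shape, these determine p as stated.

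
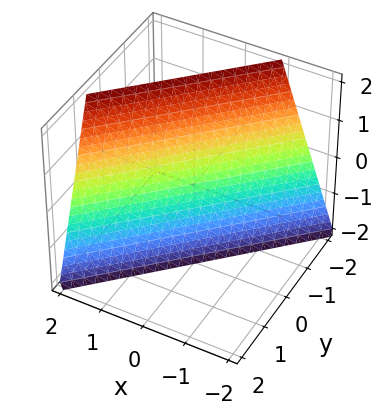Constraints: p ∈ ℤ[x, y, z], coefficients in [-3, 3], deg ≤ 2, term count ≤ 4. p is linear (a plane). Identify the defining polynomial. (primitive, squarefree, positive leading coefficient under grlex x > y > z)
1. Degree: every cross-section is a straight line — this is a plane, so deg p = 1.
2. Reading off the gridlines: one z-axis crossing is at z = -2.
3. These observations pin down the coefficients.

3*x - 3*y - z - 2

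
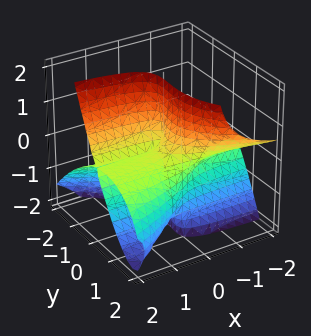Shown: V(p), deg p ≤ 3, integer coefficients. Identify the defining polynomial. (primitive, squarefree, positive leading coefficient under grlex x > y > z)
3*x*y*z + 2*x*z^2 + 2*y^3 - 2*y^2

(a) deg p = 3. The shape is more complex than any degree-2 surface.
(b) From the visible intercepts: it crosses the y-axis at the gridline y = 1; every point of the x-axis in the box is on the surface; the visible z-axis segment lies entirely on the surface.
(c) The integer polynomial consistent with all of this is the stated p.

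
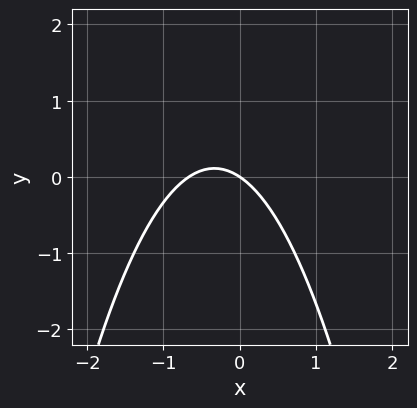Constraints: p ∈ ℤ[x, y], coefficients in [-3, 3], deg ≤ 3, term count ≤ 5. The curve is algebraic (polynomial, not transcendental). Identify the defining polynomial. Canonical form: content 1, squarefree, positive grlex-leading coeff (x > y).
3*x^2 + 2*x + 3*y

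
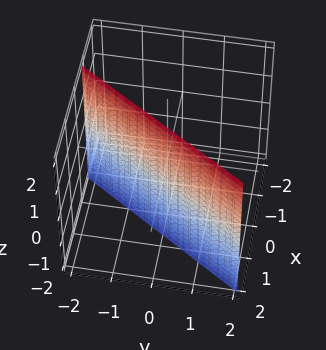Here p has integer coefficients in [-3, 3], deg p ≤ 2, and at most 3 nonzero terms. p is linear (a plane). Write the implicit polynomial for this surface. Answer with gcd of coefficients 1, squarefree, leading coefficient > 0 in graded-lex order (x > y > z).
First, the degree is 1 — every cross-section is a straight line — this is a plane.
Then, reading off the gridlines: it meets the y-axis at y = -1 (among the integer gridlines); the surface avoids every integer z-axis point in the box.
Finally, putting this together gives p.

3*x - 2*y - 2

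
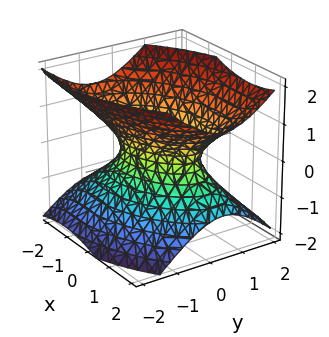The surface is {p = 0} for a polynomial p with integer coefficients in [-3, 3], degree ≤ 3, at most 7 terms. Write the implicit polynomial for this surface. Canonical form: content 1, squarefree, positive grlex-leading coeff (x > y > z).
The degree is 2 — a generic line meets the surface in up to 2 points.
Against the integer gridlines: among the integer gridlines, it crosses the x-axis at x ∈ {-1, 1}; no z-intercept at any integer in the box.
Assembling these constraints gives the stated polynomial.

x^2 - x*y + 2*y^2 - 2*z^2 - 1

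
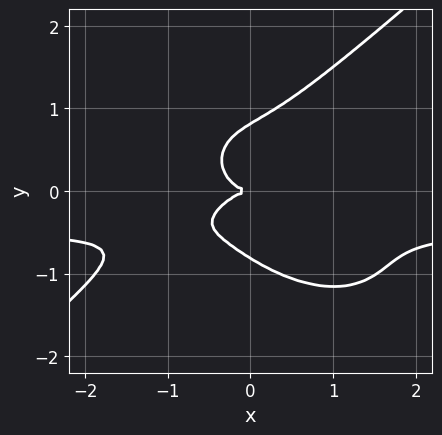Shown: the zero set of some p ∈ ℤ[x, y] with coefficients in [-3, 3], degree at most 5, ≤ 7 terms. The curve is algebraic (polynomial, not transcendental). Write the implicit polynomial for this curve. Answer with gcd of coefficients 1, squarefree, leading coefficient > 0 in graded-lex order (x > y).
2*x^3*y - 3*y^4 + x^3 + 3*x*y^2 + 2*y^2

1. deg p = 4. A generic line meets the curve in up to 4 points.
2. From the axis intercepts and sections: one y-axis crossing is at y = 0; it crosses the x-axis at the gridline x = 0.
3. The integer polynomial consistent with all of this is the stated p.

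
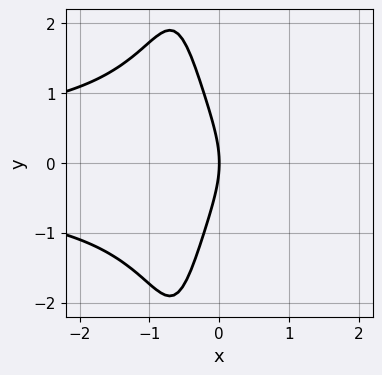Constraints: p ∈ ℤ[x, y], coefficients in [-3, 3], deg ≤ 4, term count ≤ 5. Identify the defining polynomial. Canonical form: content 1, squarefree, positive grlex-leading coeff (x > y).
First, the degree is 4 — no degree-3 curve has this shape.
Next, symmetries: mirror symmetry y ↦ −y ⇒ only even powers of y.
Next, from the axis intercepts and sections: it crosses the x-axis at the gridline x = 0; it crosses the y-axis at the gridline y = 0.
Finally, matching integer coefficients to the picture gives p.

2*x^2*y^2 + 2*x*y^2 + y^2 + 3*x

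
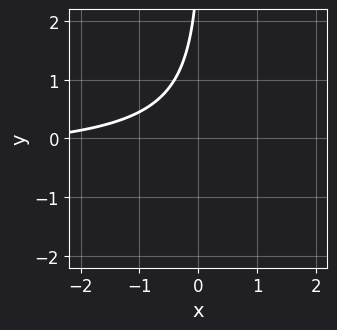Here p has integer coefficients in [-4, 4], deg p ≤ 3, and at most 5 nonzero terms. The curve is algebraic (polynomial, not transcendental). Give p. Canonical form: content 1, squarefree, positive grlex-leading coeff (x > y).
The degree is 3 — no degree-2 curve has this shape.
From the axis intercepts and sections: the curve avoids every integer x-axis point in the box; the curve avoids every integer y-axis point in the box.
Putting this together gives p.

x*y^2 + 3*x*y + x - y + 3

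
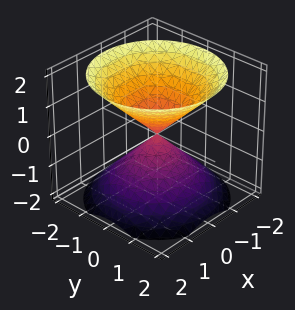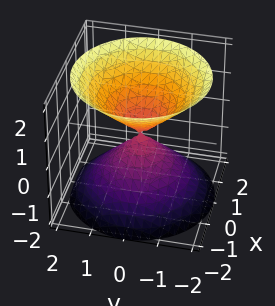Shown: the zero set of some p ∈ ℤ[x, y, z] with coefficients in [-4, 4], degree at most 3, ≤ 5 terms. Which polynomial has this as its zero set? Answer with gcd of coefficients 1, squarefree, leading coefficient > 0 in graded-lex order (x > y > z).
First, I count 2 distinct pieces.
Then, degree: two nappes meeting at a single point; a quadric, so deg p = 2.
Then, symmetries: mirror symmetry z ↦ −z ⇒ only even powers of z; rotational symmetry about the z-axis ⇒ p depends on x, y only through x² + y².
Next, observable constraints: one z-axis crossing is at z = 0; a circular section at z = 1 has radius exactly 1; one x-axis crossing is at x = 0; it crosses the y-axis at the gridline y = 0.
Finally, putting this together gives p.

x^2 + y^2 - z^2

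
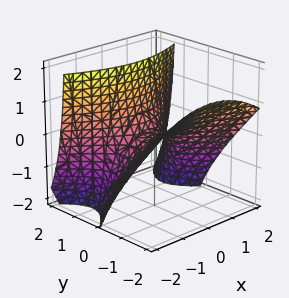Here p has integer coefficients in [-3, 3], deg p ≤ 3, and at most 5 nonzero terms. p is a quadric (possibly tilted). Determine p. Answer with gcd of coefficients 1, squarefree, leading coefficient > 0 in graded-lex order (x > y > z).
x^2 - 2*y^2 - 2*y*z + 2*z

First, deg p = 2. No degree-1 surface has this shape.
Then, reading off the gridlines: it meets the z-axis at z = 0 (among the integer gridlines); one y-axis crossing is at y = 0.
Finally, solving for integer coefficients yields p as stated.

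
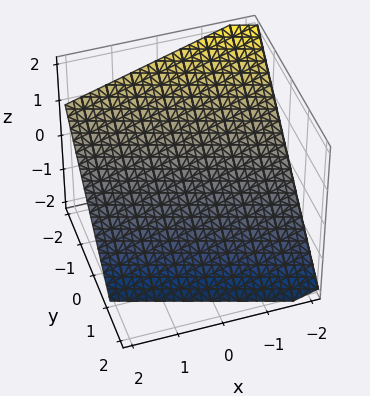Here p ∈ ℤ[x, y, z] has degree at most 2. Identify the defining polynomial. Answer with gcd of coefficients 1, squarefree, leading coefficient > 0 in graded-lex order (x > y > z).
(a) deg p = 1.
(b) From the axis intercepts and sections: one x-axis crossing is at x = -2.
(c) Matching integer coefficients to the picture gives p.

x + 3*y + 3*z + 2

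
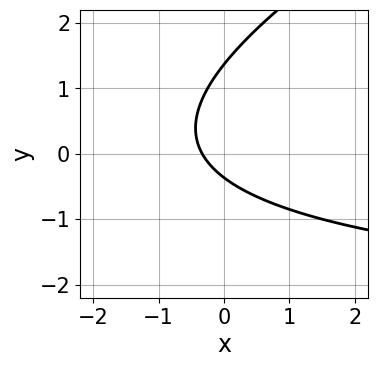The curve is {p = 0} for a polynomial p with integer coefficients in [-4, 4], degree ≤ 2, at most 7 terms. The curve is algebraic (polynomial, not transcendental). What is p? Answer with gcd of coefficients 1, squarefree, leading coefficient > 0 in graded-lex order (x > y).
x*y - 2*y^2 + 3*x + 2*y + 1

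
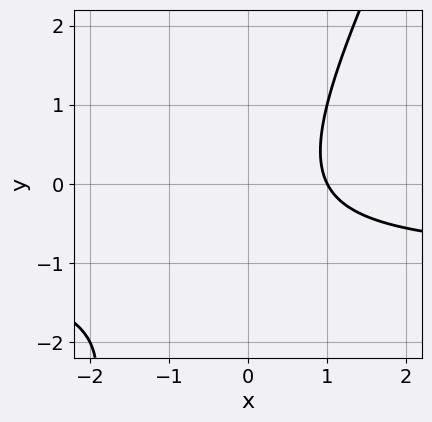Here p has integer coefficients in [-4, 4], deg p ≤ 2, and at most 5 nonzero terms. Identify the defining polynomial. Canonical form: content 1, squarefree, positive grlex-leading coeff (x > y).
1. Degree: no degree-1 curve has this shape, so deg p = 2.
2. Checking where it meets the axes: the curve avoids every integer y-axis point in the box; it crosses the x-axis at the gridline x = 1.
3. Solving for integer coefficients yields p as stated.

2*x*y - y^2 + 2*x - y - 2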